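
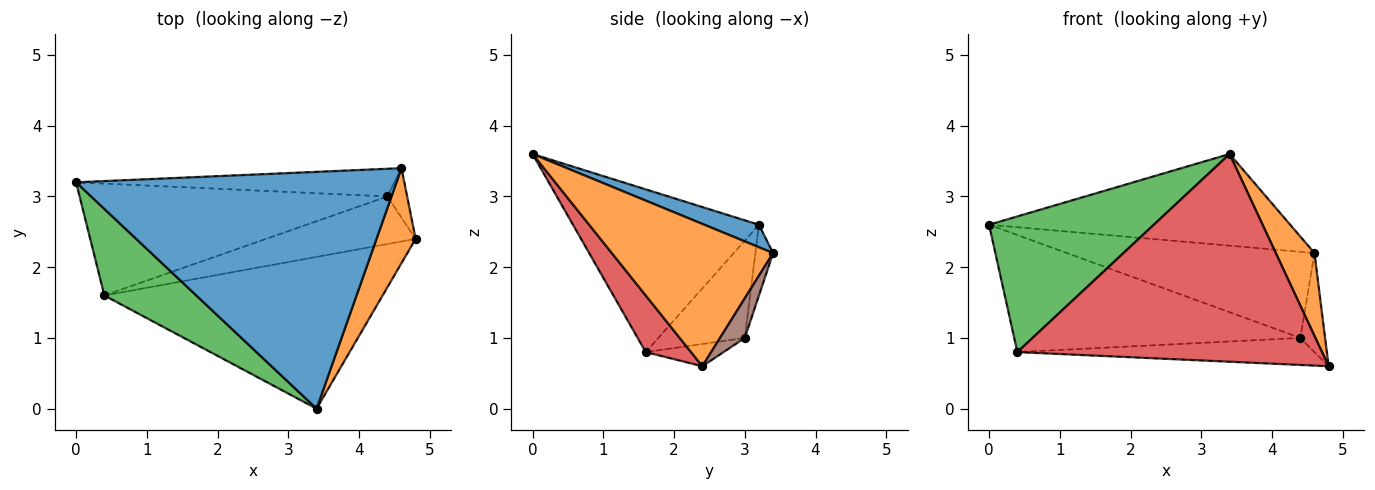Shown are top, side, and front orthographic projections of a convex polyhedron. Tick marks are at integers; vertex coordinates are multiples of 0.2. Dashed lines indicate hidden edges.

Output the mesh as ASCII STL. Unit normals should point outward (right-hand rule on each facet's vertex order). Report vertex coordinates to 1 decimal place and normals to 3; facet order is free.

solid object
 facet normal 0.065 0.360 0.931
  outer loop
   vertex 4.6 3.4 2.2
   vertex 0.0 3.2 2.6
   vertex 3.4 0.0 3.6
  endloop
 endfacet
 facet normal 0.939 -0.225 0.258
  outer loop
   vertex 4.6 3.4 2.2
   vertex 3.4 0.0 3.6
   vertex 4.8 2.4 0.6
  endloop
 endfacet
 facet normal -0.689 -0.611 0.390
  outer loop
   vertex 0.4 1.6 0.8
   vertex 3.4 0.0 3.6
   vertex 0.0 3.2 2.6
  endloop
 endfacet
 facet normal 0.119 -0.802 -0.586
  outer loop
   vertex 0.4 1.6 0.8
   vertex 4.8 2.4 0.6
   vertex 3.4 0.0 3.6
  endloop
 endfacet
 facet normal -0.068 0.950 -0.305
  outer loop
   vertex 4.4 3.0 1.0
   vertex 0.0 3.2 2.6
   vertex 4.6 3.4 2.2
  endloop
 endfacet
 facet normal 0.667 0.667 -0.333
  outer loop
   vertex 4.4 3.0 1.0
   vertex 4.6 3.4 2.2
   vertex 4.8 2.4 0.6
  endloop
 endfacet
 facet normal -0.213 0.706 -0.675
  outer loop
   vertex 4.4 3.0 1.0
   vertex 0.4 1.6 0.8
   vertex 0.0 3.2 2.6
  endloop
 endfacet
 facet normal -0.128 0.490 -0.863
  outer loop
   vertex 4.4 3.0 1.0
   vertex 4.8 2.4 0.6
   vertex 0.4 1.6 0.8
  endloop
 endfacet
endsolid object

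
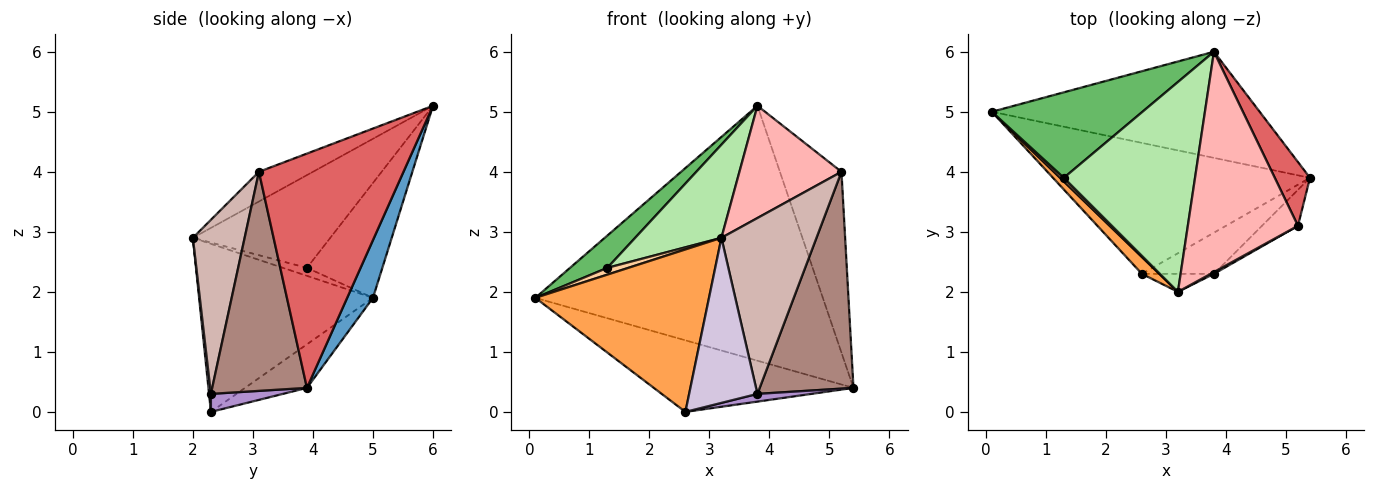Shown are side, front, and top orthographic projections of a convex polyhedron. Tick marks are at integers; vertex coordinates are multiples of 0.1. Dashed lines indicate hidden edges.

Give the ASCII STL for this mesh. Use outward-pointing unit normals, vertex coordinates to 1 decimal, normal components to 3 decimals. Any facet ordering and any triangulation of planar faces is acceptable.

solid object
 facet normal 0.083 0.920 -0.383
  outer loop
   vertex 3.8 6.0 5.1
   vertex 5.4 3.9 0.4
   vertex 0.1 5.0 1.9
  endloop
 endfacet
 facet normal -0.147 0.474 -0.868
  outer loop
   vertex 2.6 2.3 0.0
   vertex 0.1 5.0 1.9
   vertex 5.4 3.9 0.4
  endloop
 endfacet
 facet normal -0.706 -0.705 0.073
  outer loop
   vertex 2.6 2.3 0.0
   vertex 3.2 2.0 2.9
   vertex 0.1 5.0 1.9
  endloop
 endfacet
 facet normal -0.709 -0.620 0.337
  outer loop
   vertex 1.3 3.9 2.4
   vertex 0.1 5.0 1.9
   vertex 3.2 2.0 2.9
  endloop
 endfacet
 facet normal -0.581 -0.288 0.762
  outer loop
   vertex 1.3 3.9 2.4
   vertex 3.8 6.0 5.1
   vertex 0.1 5.0 1.9
  endloop
 endfacet
 facet normal -0.543 -0.341 0.768
  outer loop
   vertex 1.3 3.9 2.4
   vertex 3.2 2.0 2.9
   vertex 3.8 6.0 5.1
  endloop
 endfacet
 facet normal 0.911 0.388 0.137
  outer loop
   vertex 5.2 3.1 4.0
   vertex 5.4 3.9 0.4
   vertex 3.8 6.0 5.1
  endloop
 endfacet
 facet normal -0.234 -0.441 0.866
  outer loop
   vertex 5.2 3.1 4.0
   vertex 3.8 6.0 5.1
   vertex 3.2 2.0 2.9
  endloop
 endfacet
 facet normal 0.239 -0.179 -0.954
  outer loop
   vertex 3.8 2.3 0.3
   vertex 2.6 2.3 0.0
   vertex 5.4 3.9 0.4
  endloop
 endfacet
 facet normal 0.027 -0.994 -0.108
  outer loop
   vertex 3.8 2.3 0.3
   vertex 3.2 2.0 2.9
   vertex 2.6 2.3 0.0
  endloop
 endfacet
 facet normal 0.706 -0.699 -0.116
  outer loop
   vertex 3.8 2.3 0.3
   vertex 5.4 3.9 0.4
   vertex 5.2 3.1 4.0
  endloop
 endfacet
 facet normal 0.478 -0.878 0.009
  outer loop
   vertex 3.8 2.3 0.3
   vertex 5.2 3.1 4.0
   vertex 3.2 2.0 2.9
  endloop
 endfacet
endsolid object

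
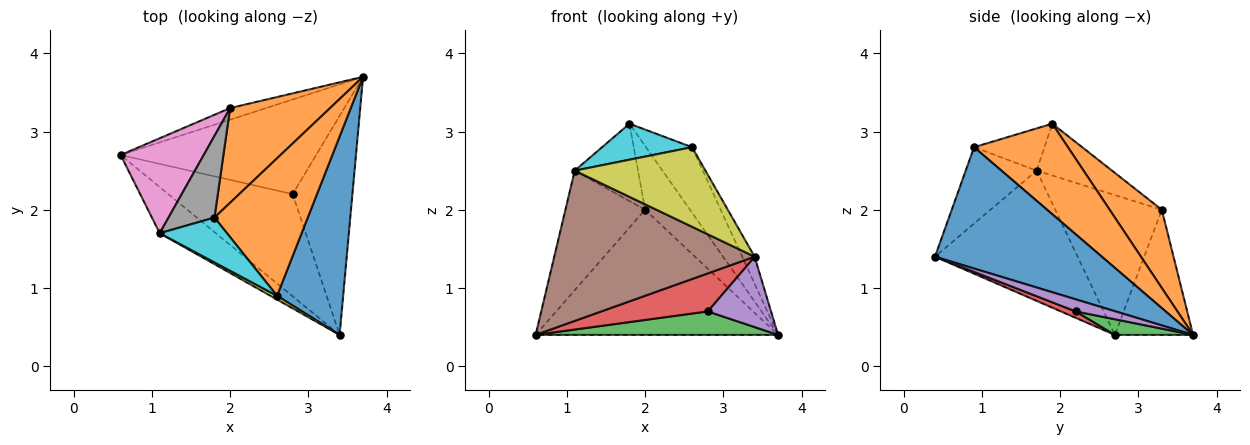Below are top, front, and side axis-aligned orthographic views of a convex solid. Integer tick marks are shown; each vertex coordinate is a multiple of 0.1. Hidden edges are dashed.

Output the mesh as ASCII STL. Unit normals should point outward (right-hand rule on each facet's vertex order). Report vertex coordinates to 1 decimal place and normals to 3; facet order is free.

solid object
 facet normal -0.306 0.948 -0.088
  outer loop
   vertex 2.0 3.3 2.0
   vertex 3.7 3.7 0.4
   vertex 0.6 2.7 0.4
  endloop
 endfacet
 facet normal 0.544 0.469 0.696
  outer loop
   vertex 2.0 3.3 2.0
   vertex 1.8 1.9 3.1
   vertex 3.7 3.7 0.4
  endloop
 endfacet
 facet normal 0.077 -0.240 -0.968
  outer loop
   vertex 2.8 2.2 0.7
   vertex 0.6 2.7 0.4
   vertex 3.7 3.7 0.4
  endloop
 endfacet
 facet normal 0.049 -0.348 -0.936
  outer loop
   vertex 2.8 2.2 0.7
   vertex 3.4 0.4 1.4
   vertex 0.6 2.7 0.4
  endloop
 endfacet
 facet normal 0.189 -0.300 -0.935
  outer loop
   vertex 2.8 2.2 0.7
   vertex 3.7 3.7 0.4
   vertex 3.4 0.4 1.4
  endloop
 endfacet
 facet normal -0.563 -0.790 -0.242
  outer loop
   vertex 1.1 1.7 2.5
   vertex 0.6 2.7 0.4
   vertex 3.4 0.4 1.4
  endloop
 endfacet
 facet normal -0.723 0.541 0.430
  outer loop
   vertex 1.1 1.7 2.5
   vertex 2.0 3.3 2.0
   vertex 0.6 2.7 0.4
  endloop
 endfacet
 facet normal -0.634 0.532 0.562
  outer loop
   vertex 1.1 1.7 2.5
   vertex 1.8 1.9 3.1
   vertex 2.0 3.3 2.0
  endloop
 endfacet
 facet normal -0.477 -0.878 0.041
  outer loop
   vertex 2.6 0.9 2.8
   vertex 1.1 1.7 2.5
   vertex 3.4 0.4 1.4
  endloop
 endfacet
 facet normal -0.440 -0.562 0.700
  outer loop
   vertex 2.6 0.9 2.8
   vertex 1.8 1.9 3.1
   vertex 1.1 1.7 2.5
  endloop
 endfacet
 facet normal 0.876 0.065 0.477
  outer loop
   vertex 2.6 0.9 2.8
   vertex 3.4 0.4 1.4
   vertex 3.7 3.7 0.4
  endloop
 endfacet
 facet normal 0.659 0.323 0.679
  outer loop
   vertex 2.6 0.9 2.8
   vertex 3.7 3.7 0.4
   vertex 1.8 1.9 3.1
  endloop
 endfacet
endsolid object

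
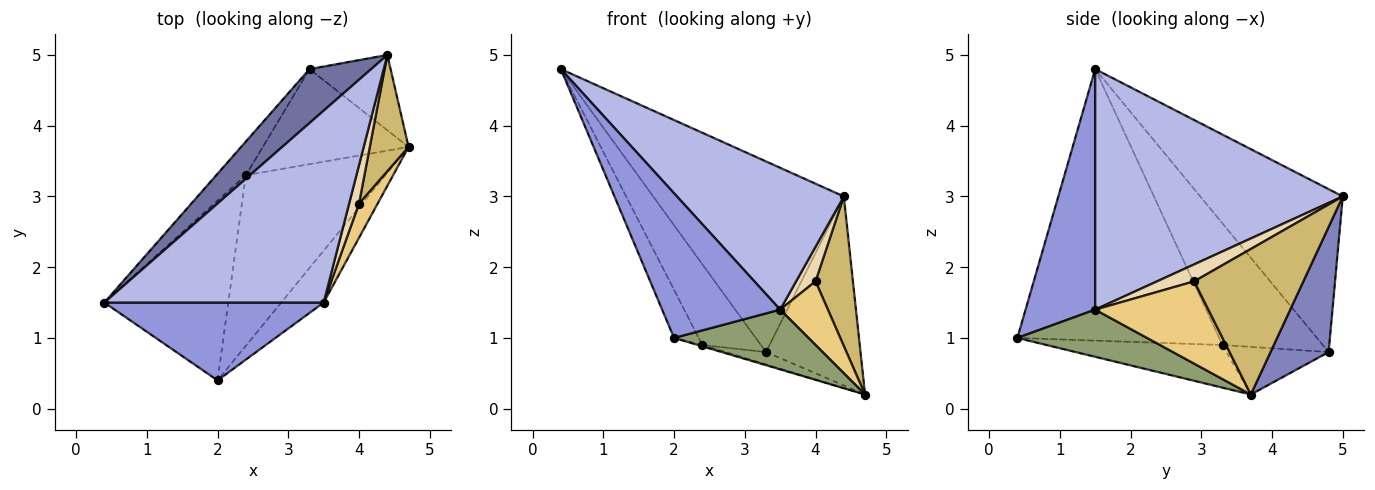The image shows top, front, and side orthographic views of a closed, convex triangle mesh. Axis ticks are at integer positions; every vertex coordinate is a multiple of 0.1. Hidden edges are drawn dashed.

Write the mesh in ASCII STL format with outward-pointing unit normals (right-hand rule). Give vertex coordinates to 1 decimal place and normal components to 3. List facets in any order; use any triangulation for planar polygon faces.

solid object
 facet normal -0.584 0.781 0.221
  outer loop
   vertex 3.3 4.8 0.8
   vertex 0.4 1.5 4.8
   vertex 4.4 5.0 3.0
  endloop
 endfacet
 facet normal 0.496 0.807 -0.321
  outer loop
   vertex 3.3 4.8 0.8
   vertex 4.4 5.0 3.0
   vertex 4.7 3.7 0.2
  endloop
 endfacet
 facet normal 0.461 -0.782 0.420
  outer loop
   vertex 3.5 1.5 1.4
   vertex 0.4 1.5 4.8
   vertex 2.0 0.4 1.0
  endloop
 endfacet
 facet normal 0.661 -0.446 0.603
  outer loop
   vertex 3.5 1.5 1.4
   vertex 4.4 5.0 3.0
   vertex 0.4 1.5 4.8
  endloop
 endfacet
 facet normal 0.589 -0.610 -0.530
  outer loop
   vertex 3.5 1.5 1.4
   vertex 2.0 0.4 1.0
   vertex 4.7 3.7 0.2
  endloop
 endfacet
 facet normal -0.292 0.007 -0.956
  outer loop
   vertex 2.4 3.3 0.9
   vertex 4.7 3.7 0.2
   vertex 2.0 0.4 1.0
  endloop
 endfacet
 facet normal -0.308 0.122 -0.943
  outer loop
   vertex 2.4 3.3 0.9
   vertex 3.3 4.8 0.8
   vertex 4.7 3.7 0.2
  endloop
 endfacet
 facet normal -0.904 0.110 -0.413
  outer loop
   vertex 2.4 3.3 0.9
   vertex 2.0 0.4 1.0
   vertex 0.4 1.5 4.8
  endloop
 endfacet
 facet normal -0.845 0.493 -0.206
  outer loop
   vertex 2.4 3.3 0.9
   vertex 0.4 1.5 4.8
   vertex 3.3 4.8 0.8
  endloop
 endfacet
 facet normal 0.917 -0.314 0.244
  outer loop
   vertex 4.0 2.9 1.8
   vertex 4.7 3.7 0.2
   vertex 4.4 5.0 3.0
  endloop
 endfacet
 facet normal 0.902 -0.380 0.204
  outer loop
   vertex 4.0 2.9 1.8
   vertex 3.5 1.5 1.4
   vertex 4.7 3.7 0.2
  endloop
 endfacet
 facet normal 0.787 -0.412 0.459
  outer loop
   vertex 4.0 2.9 1.8
   vertex 4.4 5.0 3.0
   vertex 3.5 1.5 1.4
  endloop
 endfacet
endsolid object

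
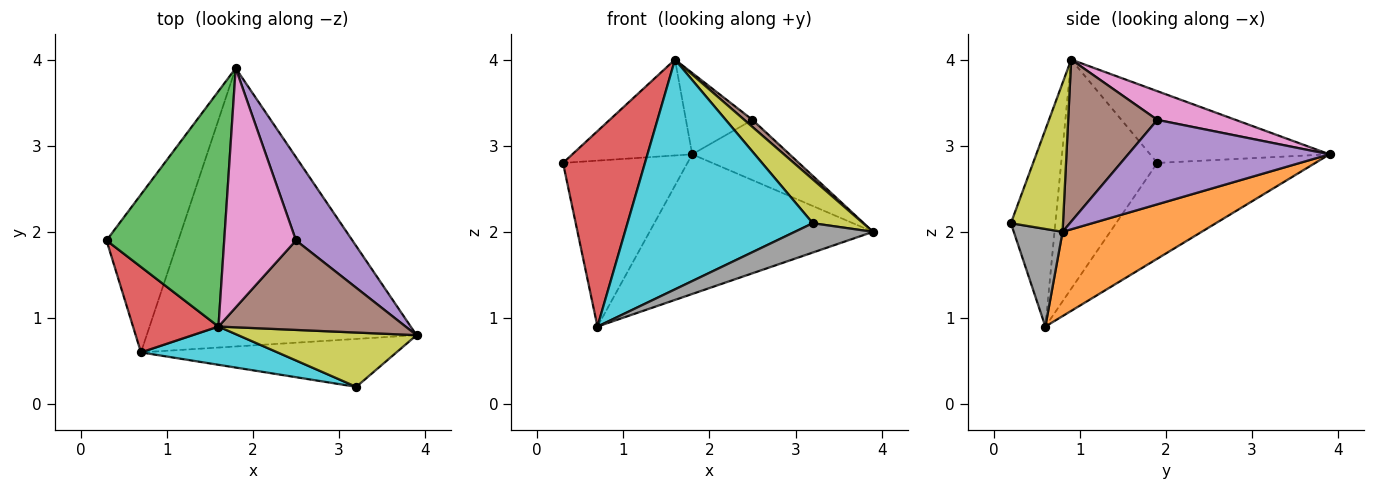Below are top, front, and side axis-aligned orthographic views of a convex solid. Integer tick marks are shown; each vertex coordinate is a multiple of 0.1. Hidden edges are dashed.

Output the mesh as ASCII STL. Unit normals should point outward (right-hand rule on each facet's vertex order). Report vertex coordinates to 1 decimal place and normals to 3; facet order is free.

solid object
 facet normal -0.677 0.533 -0.507
  outer loop
   vertex 0.7 0.6 0.9
   vertex 0.3 1.9 2.8
   vertex 1.8 3.9 2.9
  endloop
 endfacet
 facet normal 0.269 0.432 -0.861
  outer loop
   vertex 0.7 0.6 0.9
   vertex 1.8 3.9 2.9
   vertex 3.9 0.8 2.0
  endloop
 endfacet
 facet normal -0.492 0.328 0.806
  outer loop
   vertex 1.6 0.9 4.0
   vertex 1.8 3.9 2.9
   vertex 0.3 1.9 2.8
  endloop
 endfacet
 facet normal -0.732 -0.624 0.273
  outer loop
   vertex 1.6 0.9 4.0
   vertex 0.3 1.9 2.8
   vertex 0.7 0.6 0.9
  endloop
 endfacet
 facet normal 0.772 0.373 0.515
  outer loop
   vertex 2.5 1.9 3.3
   vertex 3.9 0.8 2.0
   vertex 1.8 3.9 2.9
  endloop
 endfacet
 facet normal 0.654 -0.060 0.755
  outer loop
   vertex 2.5 1.9 3.3
   vertex 1.6 0.9 4.0
   vertex 3.9 0.8 2.0
  endloop
 endfacet
 facet normal 0.354 0.301 0.885
  outer loop
   vertex 2.5 1.9 3.3
   vertex 1.8 3.9 2.9
   vertex 1.6 0.9 4.0
  endloop
 endfacet
 facet normal 0.310 -0.497 -0.811
  outer loop
   vertex 3.2 0.2 2.1
   vertex 0.7 0.6 0.9
   vertex 3.9 0.8 2.0
  endloop
 endfacet
 facet normal 0.545 -0.527 0.653
  outer loop
   vertex 3.2 0.2 2.1
   vertex 3.9 0.8 2.0
   vertex 1.6 0.9 4.0
  endloop
 endfacet
 facet normal -0.230 -0.960 0.160
  outer loop
   vertex 3.2 0.2 2.1
   vertex 1.6 0.9 4.0
   vertex 0.7 0.6 0.9
  endloop
 endfacet
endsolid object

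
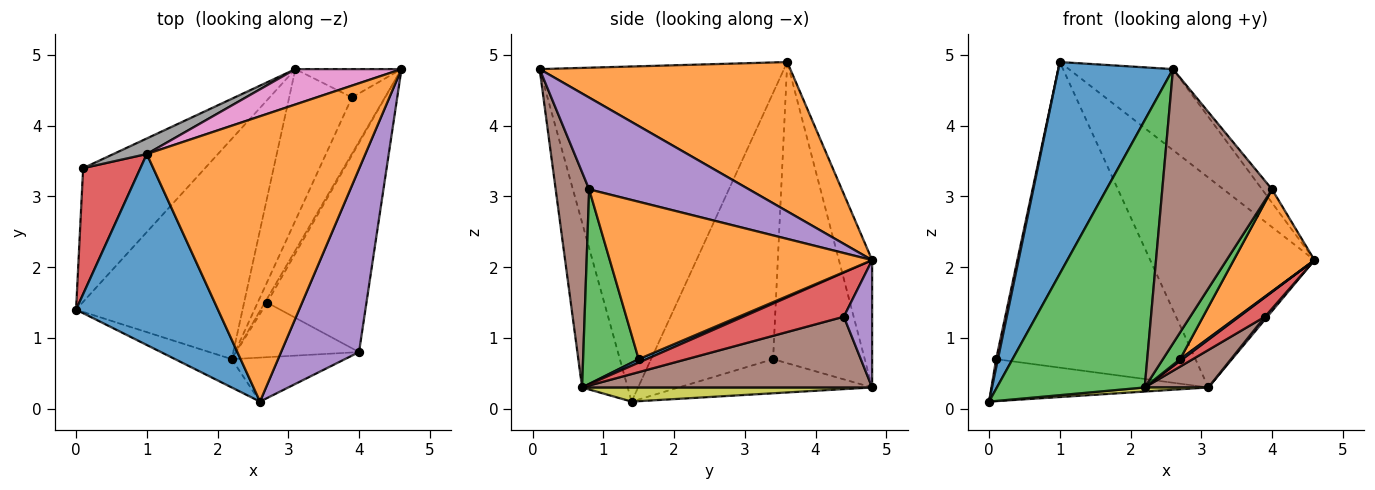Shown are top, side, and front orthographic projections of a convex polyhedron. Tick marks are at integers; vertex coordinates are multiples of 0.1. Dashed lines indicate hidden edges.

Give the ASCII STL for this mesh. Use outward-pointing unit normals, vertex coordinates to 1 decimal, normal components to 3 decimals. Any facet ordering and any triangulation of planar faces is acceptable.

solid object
 facet normal -0.845 -0.397 0.358
  outer loop
   vertex 1.0 3.6 4.9
   vertex 0.0 1.4 0.1
   vertex 2.6 0.1 4.8
  endloop
 endfacet
 facet normal 0.549 0.228 0.804
  outer loop
   vertex 1.0 3.6 4.9
   vertex 2.6 0.1 4.8
   vertex 4.6 4.8 2.1
  endloop
 endfacet
 facet normal -0.293 -0.951 -0.101
  outer loop
   vertex 2.2 0.7 0.3
   vertex 2.6 0.1 4.8
   vertex 0.0 1.4 0.1
  endloop
 endfacet
 facet normal -0.978 -0.014 0.210
  outer loop
   vertex 0.1 3.4 0.7
   vertex 0.0 1.4 0.1
   vertex 1.0 3.6 4.9
  endloop
 endfacet
 facet normal 0.761 0.047 0.647
  outer loop
   vertex 4.0 0.8 3.1
   vertex 4.6 4.8 2.1
   vertex 2.6 0.1 4.8
  endloop
 endfacet
 facet normal 0.288 -0.945 -0.152
  outer loop
   vertex 4.0 0.8 3.1
   vertex 2.6 0.1 4.8
   vertex 2.2 0.7 0.3
  endloop
 endfacet
 facet normal -0.196 0.967 0.163
  outer loop
   vertex 3.1 4.8 0.3
   vertex 1.0 3.6 4.9
   vertex 4.6 4.8 2.1
  endloop
 endfacet
 facet normal -0.417 0.908 0.046
  outer loop
   vertex 3.1 4.8 0.3
   vertex 0.1 3.4 0.7
   vertex 1.0 3.6 4.9
  endloop
 endfacet
 facet normal 0.085 -0.019 -0.996
  outer loop
   vertex 3.1 4.8 0.3
   vertex 2.2 0.7 0.3
   vertex 0.0 1.4 0.1
  endloop
 endfacet
 facet normal -0.258 0.289 -0.922
  outer loop
   vertex 3.1 4.8 0.3
   vertex 0.0 1.4 0.1
   vertex 0.1 3.4 0.7
  endloop
 endfacet
 facet normal 0.813 -0.244 -0.529
  outer loop
   vertex 2.7 1.5 0.7
   vertex 2.2 0.7 0.3
   vertex 4.6 4.8 2.1
  endloop
 endfacet
 facet normal 0.818 -0.252 -0.517
  outer loop
   vertex 2.7 1.5 0.7
   vertex 4.6 4.8 2.1
   vertex 4.0 0.8 3.1
  endloop
 endfacet
 facet normal 0.818 -0.253 -0.517
  outer loop
   vertex 2.7 1.5 0.7
   vertex 4.0 0.8 3.1
   vertex 2.2 0.7 0.3
  endloop
 endfacet
 facet normal 0.785 -0.202 -0.586
  outer loop
   vertex 3.9 4.4 1.3
   vertex 4.6 4.8 2.1
   vertex 2.2 0.7 0.3
  endloop
 endfacet
 facet normal 0.767 -0.064 -0.639
  outer loop
   vertex 3.9 4.4 1.3
   vertex 3.1 4.8 0.3
   vertex 4.6 4.8 2.1
  endloop
 endfacet
 facet normal 0.738 -0.162 -0.655
  outer loop
   vertex 3.9 4.4 1.3
   vertex 2.2 0.7 0.3
   vertex 3.1 4.8 0.3
  endloop
 endfacet
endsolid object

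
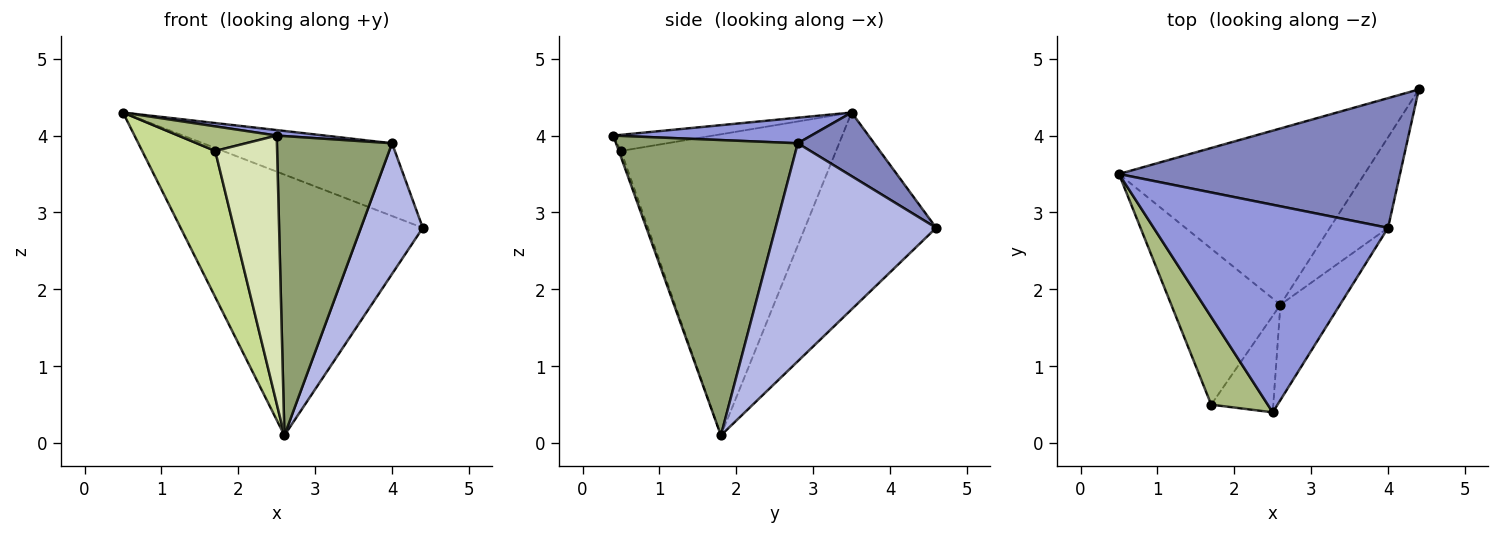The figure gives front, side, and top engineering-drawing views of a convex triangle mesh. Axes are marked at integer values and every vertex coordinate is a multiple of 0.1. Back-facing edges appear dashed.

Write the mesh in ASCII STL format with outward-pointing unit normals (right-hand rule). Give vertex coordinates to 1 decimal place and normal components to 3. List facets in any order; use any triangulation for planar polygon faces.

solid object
 facet normal -0.410 0.756 -0.511
  outer loop
   vertex 2.6 1.8 0.1
   vertex 0.5 3.5 4.3
   vertex 4.4 4.6 2.8
  endloop
 endfacet
 facet normal 0.194 0.480 0.856
  outer loop
   vertex 4.0 2.8 3.9
   vertex 4.4 4.6 2.8
   vertex 0.5 3.5 4.3
  endloop
 endfacet
 facet normal 0.108 -0.026 0.994
  outer loop
   vertex 4.0 2.8 3.9
   vertex 0.5 3.5 4.3
   vertex 2.5 0.4 4.0
  endloop
 endfacet
 facet normal 0.905 -0.349 -0.242
  outer loop
   vertex 4.0 2.8 3.9
   vertex 2.6 1.8 0.1
   vertex 4.4 4.6 2.8
  endloop
 endfacet
 facet normal 0.833 -0.527 -0.168
  outer loop
   vertex 4.0 2.8 3.9
   vertex 2.5 0.4 4.0
   vertex 2.6 1.8 0.1
  endloop
 endfacet
 facet normal -0.265 -0.261 0.928
  outer loop
   vertex 1.7 0.5 3.8
   vertex 2.5 0.4 4.0
   vertex 0.5 3.5 4.3
  endloop
 endfacet
 facet normal -0.896 -0.304 -0.325
  outer loop
   vertex 1.7 0.5 3.8
   vertex 0.5 3.5 4.3
   vertex 2.6 1.8 0.1
  endloop
 endfacet
 facet normal -0.033 -0.940 -0.338
  outer loop
   vertex 1.7 0.5 3.8
   vertex 2.6 1.8 0.1
   vertex 2.5 0.4 4.0
  endloop
 endfacet
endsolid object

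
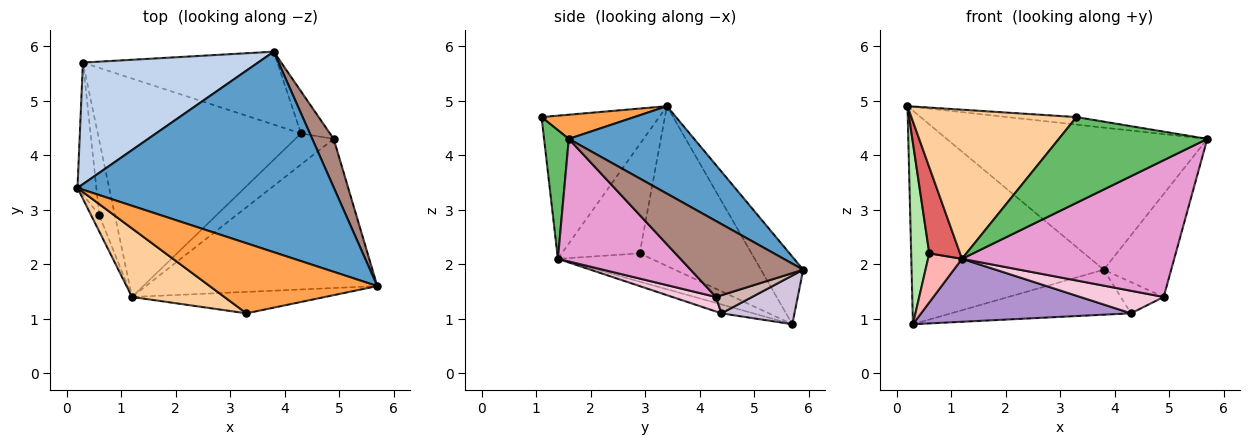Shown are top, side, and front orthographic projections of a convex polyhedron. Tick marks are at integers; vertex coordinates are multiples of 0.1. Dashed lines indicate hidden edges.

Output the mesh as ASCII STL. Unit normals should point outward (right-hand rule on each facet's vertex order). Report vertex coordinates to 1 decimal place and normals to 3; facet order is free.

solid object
 facet normal 0.268 0.557 0.786
  outer loop
   vertex 3.8 5.9 1.9
   vertex 0.2 3.4 4.9
   vertex 5.7 1.6 4.3
  endloop
 endfacet
 facet normal -0.188 0.854 0.486
  outer loop
   vertex 0.3 5.7 0.9
   vertex 0.2 3.4 4.9
   vertex 3.8 5.9 1.9
  endloop
 endfacet
 facet normal 0.142 0.106 0.984
  outer loop
   vertex 3.3 1.1 4.7
   vertex 5.7 1.6 4.3
   vertex 0.2 3.4 4.9
  endloop
 endfacet
 facet normal -0.543 -0.763 0.351
  outer loop
   vertex 3.3 1.1 4.7
   vertex 0.2 3.4 4.9
   vertex 1.2 1.4 2.1
  endloop
 endfacet
 facet normal 0.160 -0.958 -0.239
  outer loop
   vertex 3.3 1.1 4.7
   vertex 1.2 1.4 2.1
   vertex 5.7 1.6 4.3
  endloop
 endfacet
 facet normal -0.980 -0.159 -0.116
  outer loop
   vertex 0.6 2.9 2.2
   vertex 0.2 3.4 4.9
   vertex 0.3 5.7 0.9
  endloop
 endfacet
 facet normal -0.928 -0.366 -0.070
  outer loop
   vertex 0.6 2.9 2.2
   vertex 1.2 1.4 2.1
   vertex 0.2 3.4 4.9
  endloop
 endfacet
 facet normal -0.834 -0.303 -0.460
  outer loop
   vertex 0.6 2.9 2.2
   vertex 0.3 5.7 0.9
   vertex 1.2 1.4 2.1
  endloop
 endfacet
 facet normal -0.042 -0.277 -0.960
  outer loop
   vertex 4.3 4.4 1.1
   vertex 1.2 1.4 2.1
   vertex 0.3 5.7 0.9
  endloop
 endfacet
 facet normal 0.208 0.513 -0.832
  outer loop
   vertex 4.3 4.4 1.1
   vertex 0.3 5.7 0.9
   vertex 3.8 5.9 1.9
  endloop
 endfacet
 facet normal 0.834 0.500 0.235
  outer loop
   vertex 4.9 4.3 1.4
   vertex 3.8 5.9 1.9
   vertex 5.7 1.6 4.3
  endloop
 endfacet
 facet normal 0.448 0.532 -0.718
  outer loop
   vertex 4.9 4.3 1.4
   vertex 4.3 4.4 1.1
   vertex 3.8 5.9 1.9
  endloop
 endfacet
 facet normal 0.364 -0.630 -0.687
  outer loop
   vertex 4.9 4.3 1.4
   vertex 5.7 1.6 4.3
   vertex 1.2 1.4 2.1
  endloop
 endfacet
 facet normal 0.293 -0.561 -0.774
  outer loop
   vertex 4.9 4.3 1.4
   vertex 1.2 1.4 2.1
   vertex 4.3 4.4 1.1
  endloop
 endfacet
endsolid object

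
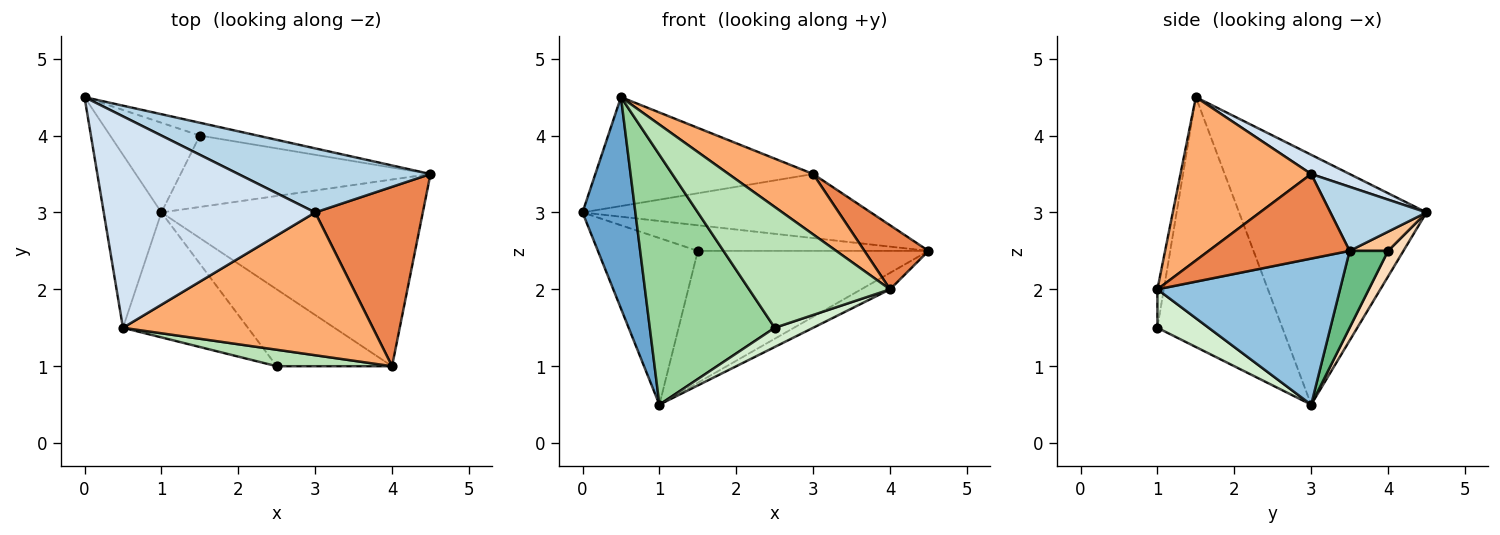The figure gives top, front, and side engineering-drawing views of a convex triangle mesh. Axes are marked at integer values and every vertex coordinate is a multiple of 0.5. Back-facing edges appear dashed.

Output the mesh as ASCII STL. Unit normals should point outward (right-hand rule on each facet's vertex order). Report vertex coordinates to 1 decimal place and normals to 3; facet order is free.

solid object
 facet normal -0.940 -0.265 -0.217
  outer loop
   vertex 1.0 3.0 0.5
   vertex 0.5 1.5 4.5
   vertex 0.0 4.5 3.0
  endloop
 endfacet
 facet normal 0.486 0.077 -0.870
  outer loop
   vertex 4.0 1.0 2.0
   vertex 1.0 3.0 0.5
   vertex 4.5 3.5 2.5
  endloop
 endfacet
 facet normal 0.229 0.688 0.688
  outer loop
   vertex 3.0 3.0 3.5
   vertex 4.5 3.5 2.5
   vertex 0.0 4.5 3.0
  endloop
 endfacet
 facet normal 0.081 0.456 0.886
  outer loop
   vertex 3.0 3.0 3.5
   vertex 0.0 4.5 3.0
   vertex 0.5 1.5 4.5
  endloop
 endfacet
 facet normal 0.595 -0.270 0.757
  outer loop
   vertex 3.0 3.0 3.5
   vertex 4.0 1.0 2.0
   vertex 4.5 3.5 2.5
  endloop
 endfacet
 facet normal 0.516 -0.334 0.789
  outer loop
   vertex 3.0 3.0 3.5
   vertex 0.5 1.5 4.5
   vertex 4.0 1.0 2.0
  endloop
 endfacet
 facet normal 0.147 0.885 -0.442
  outer loop
   vertex 1.5 4.0 2.5
   vertex 0.0 4.5 3.0
   vertex 4.5 3.5 2.5
  endloop
 endfacet
 facet normal 0.134 0.873 -0.470
  outer loop
   vertex 1.5 4.0 2.5
   vertex 1.0 3.0 0.5
   vertex 0.0 4.5 3.0
  endloop
 endfacet
 facet normal 0.145 0.870 -0.471
  outer loop
   vertex 1.5 4.0 2.5
   vertex 4.5 3.5 2.5
   vertex 1.0 3.0 0.5
  endloop
 endfacet
 facet normal -0.667 -0.667 -0.333
  outer loop
   vertex 2.5 1.0 1.5
   vertex 0.5 1.5 4.5
   vertex 1.0 3.0 0.5
  endloop
 endfacet
 facet normal -0.045 -0.990 0.135
  outer loop
   vertex 2.5 1.0 1.5
   vertex 4.0 1.0 2.0
   vertex 0.5 1.5 4.5
  endloop
 endfacet
 facet normal 0.308 -0.231 -0.923
  outer loop
   vertex 2.5 1.0 1.5
   vertex 1.0 3.0 0.5
   vertex 4.0 1.0 2.0
  endloop
 endfacet
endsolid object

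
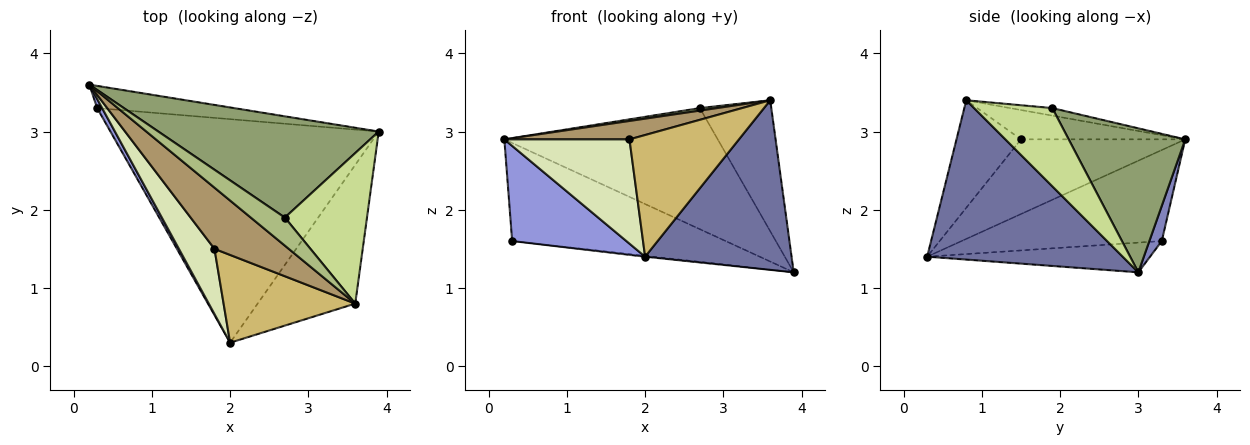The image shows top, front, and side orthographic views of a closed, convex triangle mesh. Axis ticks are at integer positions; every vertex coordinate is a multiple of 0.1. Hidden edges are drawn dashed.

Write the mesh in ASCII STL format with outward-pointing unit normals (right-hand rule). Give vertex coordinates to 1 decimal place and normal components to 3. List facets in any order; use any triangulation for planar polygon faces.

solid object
 facet normal 0.719 -0.538 -0.440
  outer loop
   vertex 3.6 0.8 3.4
   vertex 2.0 0.3 1.4
   vertex 3.9 3.0 1.2
  endloop
 endfacet
 facet normal 0.057 0.974 -0.220
  outer loop
   vertex 0.3 3.3 1.6
   vertex 0.2 3.6 2.9
   vertex 3.9 3.0 1.2
  endloop
 endfacet
 facet normal -0.868 -0.495 0.047
  outer loop
   vertex 0.3 3.3 1.6
   vertex 2.0 0.3 1.4
   vertex 0.2 3.6 2.9
  endloop
 endfacet
 facet normal -0.110 0.004 -0.994
  outer loop
   vertex 0.3 3.3 1.6
   vertex 3.9 3.0 1.2
   vertex 2.0 0.3 1.4
  endloop
 endfacet
 facet normal 0.387 0.708 0.592
  outer loop
   vertex 2.7 1.9 3.3
   vertex 3.9 3.0 1.2
   vertex 0.2 3.6 2.9
  endloop
 endfacet
 facet normal -0.215 -0.088 0.973
  outer loop
   vertex 2.7 1.9 3.3
   vertex 0.2 3.6 2.9
   vertex 3.6 0.8 3.4
  endloop
 endfacet
 facet normal 0.583 0.533 0.613
  outer loop
   vertex 2.7 1.9 3.3
   vertex 3.6 0.8 3.4
   vertex 3.9 3.0 1.2
  endloop
 endfacet
 facet normal -0.744 -0.567 0.354
  outer loop
   vertex 1.8 1.5 2.9
   vertex 0.2 3.6 2.9
   vertex 2.0 0.3 1.4
  endloop
 endfacet
 facet normal -0.354 -0.269 0.896
  outer loop
   vertex 1.8 1.5 2.9
   vertex 3.6 0.8 3.4
   vertex 0.2 3.6 2.9
  endloop
 endfacet
 facet normal -0.431 -0.732 0.528
  outer loop
   vertex 1.8 1.5 2.9
   vertex 2.0 0.3 1.4
   vertex 3.6 0.8 3.4
  endloop
 endfacet
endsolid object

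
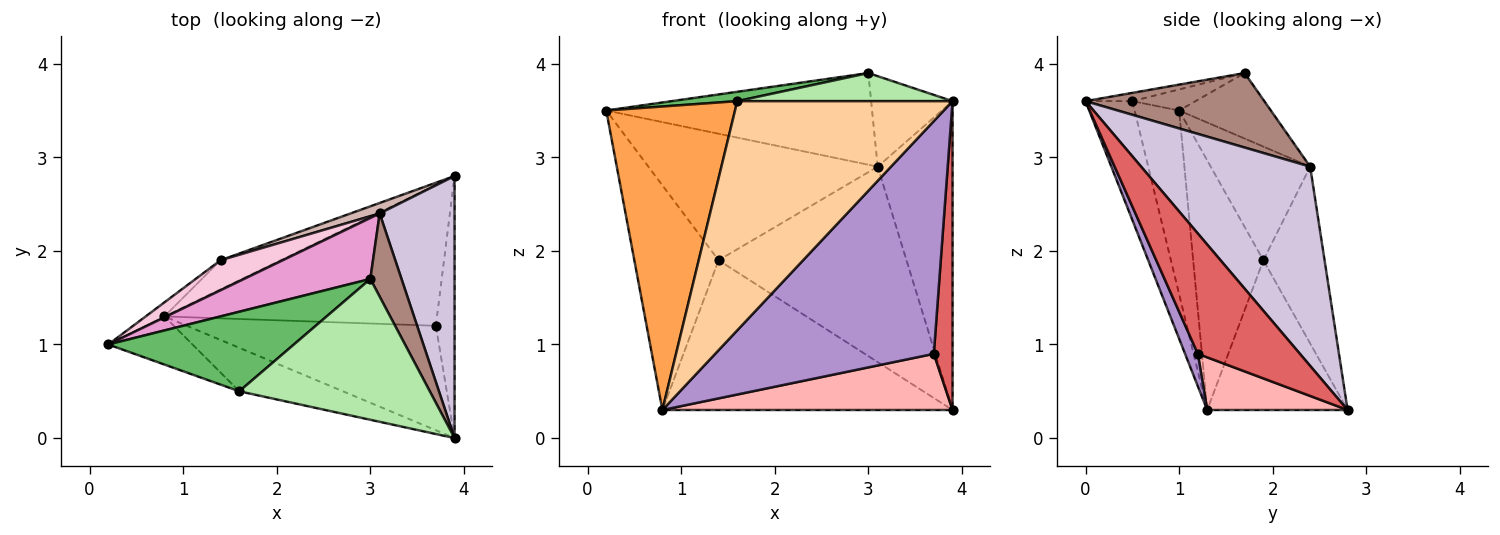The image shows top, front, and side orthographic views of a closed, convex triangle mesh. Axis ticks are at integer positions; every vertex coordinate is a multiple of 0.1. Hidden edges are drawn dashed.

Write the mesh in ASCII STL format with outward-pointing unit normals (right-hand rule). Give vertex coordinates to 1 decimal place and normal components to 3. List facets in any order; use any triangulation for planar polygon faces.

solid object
 facet normal -0.639 0.767 -0.048
  outer loop
   vertex 1.4 1.9 1.9
   vertex 0.8 1.3 0.3
   vertex 0.2 1.0 3.5
  endloop
 endfacet
 facet normal -0.429 0.887 -0.172
  outer loop
   vertex 1.4 1.9 1.9
   vertex 3.9 2.8 0.3
   vertex 0.8 1.3 0.3
  endloop
 endfacet
 facet normal -0.323 -0.935 -0.148
  outer loop
   vertex 1.6 0.5 3.6
   vertex 0.2 1.0 3.5
   vertex 0.8 1.3 0.3
  endloop
 endfacet
 facet normal -0.209 -0.961 -0.182
  outer loop
   vertex 1.6 0.5 3.6
   vertex 0.8 1.3 0.3
   vertex 3.9 0.0 3.6
  endloop
 endfacet
 facet normal -0.112 -0.116 0.987
  outer loop
   vertex 1.6 0.5 3.6
   vertex 3.0 1.7 3.9
   vertex 0.2 1.0 3.5
  endloop
 endfacet
 facet normal -0.042 -0.195 0.980
  outer loop
   vertex 1.6 0.5 3.6
   vertex 3.9 0.0 3.6
   vertex 3.0 1.7 3.9
  endloop
 endfacet
 facet normal 0.972 -0.178 -0.151
  outer loop
   vertex 3.7 1.2 0.9
   vertex 3.9 2.8 0.3
   vertex 3.9 0.0 3.6
  endloop
 endfacet
 facet normal 0.177 -0.365 -0.914
  outer loop
   vertex 3.7 1.2 0.9
   vertex 0.8 1.3 0.3
   vertex 3.9 2.8 0.3
  endloop
 endfacet
 facet normal 0.053 -0.911 -0.409
  outer loop
   vertex 3.7 1.2 0.9
   vertex 3.9 0.0 3.6
   vertex 0.8 1.3 0.3
  endloop
 endfacet
 facet normal 0.865 0.383 0.325
  outer loop
   vertex 3.1 2.4 2.9
   vertex 3.9 0.0 3.6
   vertex 3.9 2.8 0.3
  endloop
 endfacet
 facet normal 0.850 0.387 0.356
  outer loop
   vertex 3.1 2.4 2.9
   vertex 3.0 1.7 3.9
   vertex 3.9 0.0 3.6
  endloop
 endfacet
 facet normal -0.309 0.950 0.051
  outer loop
   vertex 3.1 2.4 2.9
   vertex 3.9 2.8 0.3
   vertex 1.4 1.9 1.9
  endloop
 endfacet
 facet normal -0.276 0.800 0.532
  outer loop
   vertex 3.1 2.4 2.9
   vertex 0.2 1.0 3.5
   vertex 3.0 1.7 3.9
  endloop
 endfacet
 facet normal -0.389 0.896 0.213
  outer loop
   vertex 3.1 2.4 2.9
   vertex 1.4 1.9 1.9
   vertex 0.2 1.0 3.5
  endloop
 endfacet
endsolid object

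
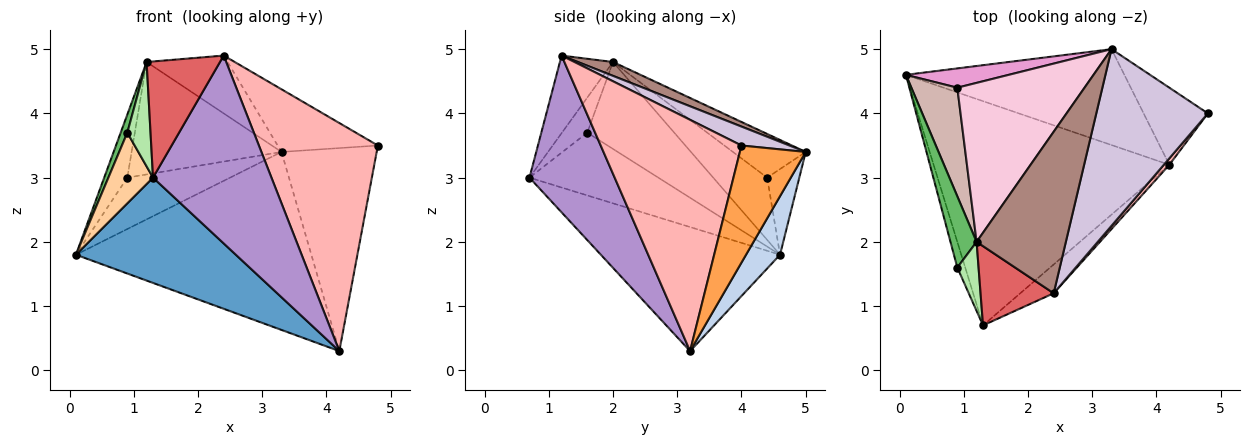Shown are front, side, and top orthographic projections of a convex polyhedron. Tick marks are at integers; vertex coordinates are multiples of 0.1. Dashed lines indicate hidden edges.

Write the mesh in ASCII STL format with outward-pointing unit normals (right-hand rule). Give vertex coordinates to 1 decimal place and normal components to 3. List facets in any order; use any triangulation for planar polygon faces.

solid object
 facet normal -0.430 -0.384 -0.817
  outer loop
   vertex 4.2 3.2 0.3
   vertex 1.3 0.7 3.0
   vertex 0.1 4.6 1.8
  endloop
 endfacet
 facet normal 0.126 0.873 -0.470
  outer loop
   vertex 3.3 5.0 3.4
   vertex 4.2 3.2 0.3
   vertex 0.1 4.6 1.8
  endloop
 endfacet
 facet normal 0.543 0.785 -0.298
  outer loop
   vertex 3.3 5.0 3.4
   vertex 4.8 4.0 3.5
   vertex 4.2 3.2 0.3
  endloop
 endfacet
 facet normal -0.938 -0.325 -0.118
  outer loop
   vertex 0.9 1.6 3.7
   vertex 0.1 4.6 1.8
   vertex 1.3 0.7 3.0
  endloop
 endfacet
 facet normal -0.955 -0.073 0.287
  outer loop
   vertex 0.9 1.6 3.7
   vertex 1.2 2.0 4.8
   vertex 0.1 4.6 1.8
  endloop
 endfacet
 facet normal -0.673 -0.617 0.408
  outer loop
   vertex 0.9 1.6 3.7
   vertex 1.3 0.7 3.0
   vertex 1.2 2.0 4.8
  endloop
 endfacet
 facet normal -0.513 -0.709 0.484
  outer loop
   vertex 2.4 1.2 4.9
   vertex 1.2 2.0 4.8
   vertex 1.3 0.7 3.0
  endloop
 endfacet
 facet normal 0.764 -0.645 0.018
  outer loop
   vertex 2.4 1.2 4.9
   vertex 4.2 3.2 0.3
   vertex 4.8 4.0 3.5
  endloop
 endfacet
 facet normal 0.579 -0.806 -0.123
  outer loop
   vertex 2.4 1.2 4.9
   vertex 1.3 0.7 3.0
   vertex 4.2 3.2 0.3
  endloop
 endfacet
 facet normal 0.158 0.330 0.931
  outer loop
   vertex 2.4 1.2 4.9
   vertex 4.8 4.0 3.5
   vertex 3.3 5.0 3.4
  endloop
 endfacet
 facet normal 0.145 0.333 0.932
  outer loop
   vertex 2.4 1.2 4.9
   vertex 3.3 5.0 3.4
   vertex 1.2 2.0 4.8
  endloop
 endfacet
 facet normal -0.761 0.326 0.561
  outer loop
   vertex 0.9 4.4 3.0
   vertex 0.1 4.6 1.8
   vertex 1.2 2.0 4.8
  endloop
 endfacet
 facet normal -0.281 0.899 0.337
  outer loop
   vertex 0.9 4.4 3.0
   vertex 3.3 5.0 3.4
   vertex 0.1 4.6 1.8
  endloop
 endfacet
 facet normal -0.270 0.556 0.786
  outer loop
   vertex 0.9 4.4 3.0
   vertex 1.2 2.0 4.8
   vertex 3.3 5.0 3.4
  endloop
 endfacet
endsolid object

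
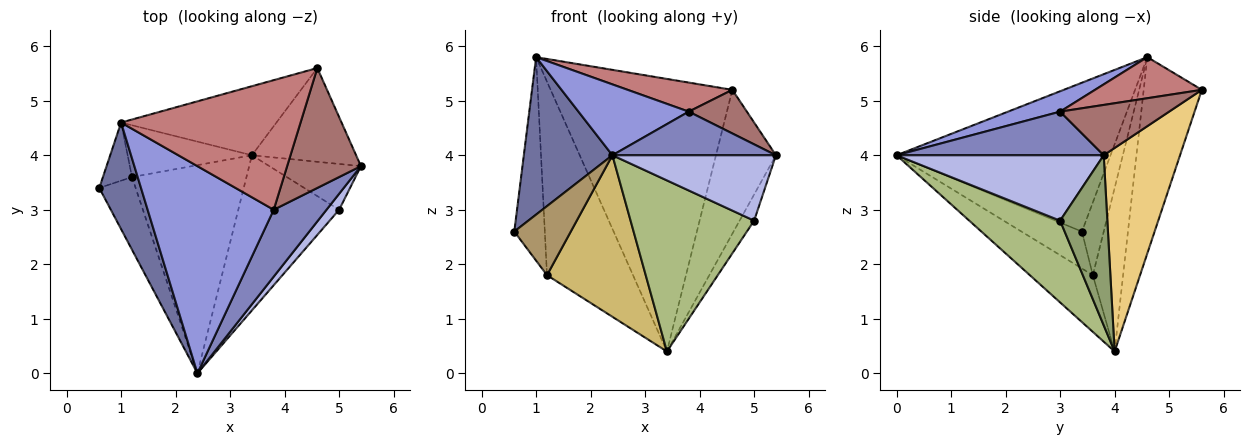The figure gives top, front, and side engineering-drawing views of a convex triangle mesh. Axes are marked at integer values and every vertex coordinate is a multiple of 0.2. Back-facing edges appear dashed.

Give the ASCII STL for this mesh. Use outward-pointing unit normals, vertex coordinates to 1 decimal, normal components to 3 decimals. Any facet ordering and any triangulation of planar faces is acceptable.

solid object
 facet normal -0.894 -0.370 0.251
  outer loop
   vertex 1.0 4.6 5.8
   vertex 0.6 3.4 2.6
   vertex 2.4 0.0 4.0
  endloop
 endfacet
 facet normal 0.569 -0.449 0.689
  outer loop
   vertex 3.8 3.0 4.8
   vertex 2.4 0.0 4.0
   vertex 5.4 3.8 4.0
  endloop
 endfacet
 facet normal 0.151 -0.320 0.935
  outer loop
   vertex 3.8 3.0 4.8
   vertex 1.0 4.6 5.8
   vertex 2.4 0.0 4.0
  endloop
 endfacet
 facet normal 0.776 -0.613 0.150
  outer loop
   vertex 5.0 3.0 2.8
   vertex 5.4 3.8 4.0
   vertex 2.4 0.0 4.0
  endloop
 endfacet
 facet normal 0.850 0.261 -0.458
  outer loop
   vertex 5.0 3.0 2.8
   vertex 3.4 4.0 0.4
   vertex 5.4 3.8 4.0
  endloop
 endfacet
 facet normal 0.478 -0.651 -0.590
  outer loop
   vertex 5.0 3.0 2.8
   vertex 2.4 0.0 4.0
   vertex 3.4 4.0 0.4
  endloop
 endfacet
 facet normal -0.566 0.793 -0.226
  outer loop
   vertex 1.2 3.6 1.8
   vertex 0.6 3.4 2.6
   vertex 1.0 4.6 5.8
  endloop
 endfacet
 facet normal -0.322 0.915 -0.245
  outer loop
   vertex 1.2 3.6 1.8
   vertex 1.0 4.6 5.8
   vertex 3.4 4.0 0.4
  endloop
 endfacet
 facet normal -0.593 -0.554 -0.584
  outer loop
   vertex 1.2 3.6 1.8
   vertex 2.4 0.0 4.0
   vertex 0.6 3.4 2.6
  endloop
 endfacet
 facet normal -0.364 -0.571 -0.736
  outer loop
   vertex 1.2 3.6 1.8
   vertex 3.4 4.0 0.4
   vertex 2.4 0.0 4.0
  endloop
 endfacet
 facet normal 0.729 0.573 -0.373
  outer loop
   vertex 4.6 5.6 5.2
   vertex 5.4 3.8 4.0
   vertex 3.4 4.0 0.4
  endloop
 endfacet
 facet normal -0.296 0.926 -0.235
  outer loop
   vertex 4.6 5.6 5.2
   vertex 3.4 4.0 0.4
   vertex 1.0 4.6 5.8
  endloop
 endfacet
 facet normal 0.540 -0.288 0.791
  outer loop
   vertex 4.6 5.6 5.2
   vertex 3.8 3.0 4.8
   vertex 5.4 3.8 4.0
  endloop
 endfacet
 facet normal 0.218 -0.214 0.952
  outer loop
   vertex 4.6 5.6 5.2
   vertex 1.0 4.6 5.8
   vertex 3.8 3.0 4.8
  endloop
 endfacet
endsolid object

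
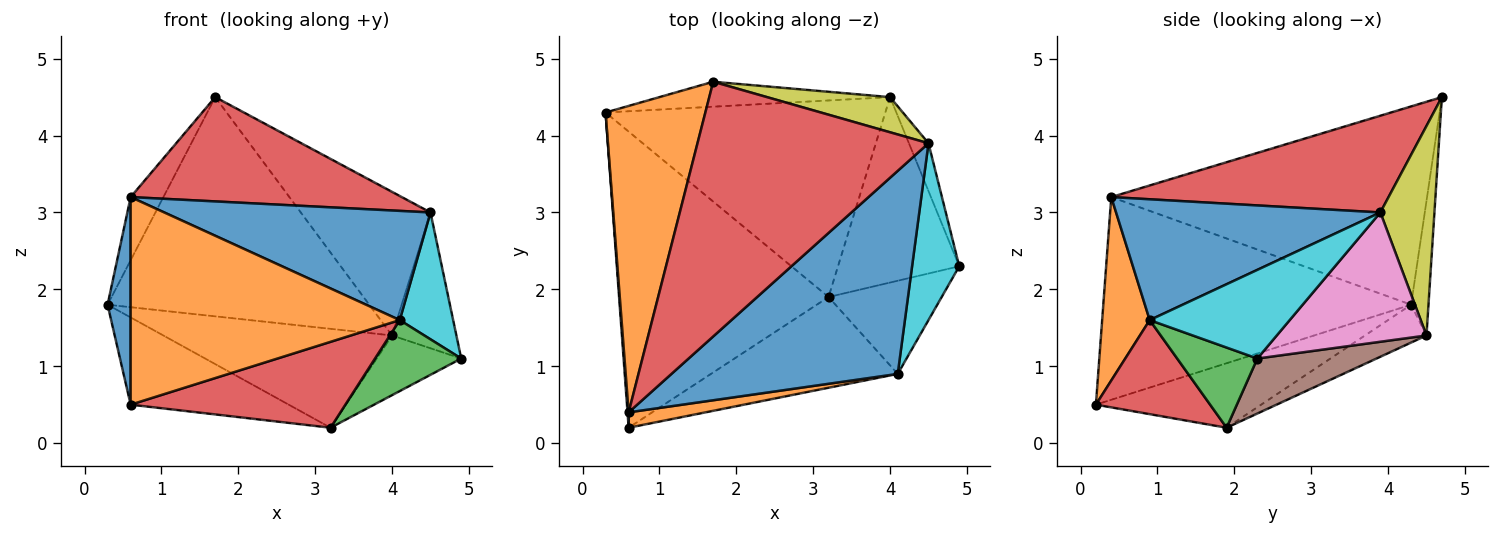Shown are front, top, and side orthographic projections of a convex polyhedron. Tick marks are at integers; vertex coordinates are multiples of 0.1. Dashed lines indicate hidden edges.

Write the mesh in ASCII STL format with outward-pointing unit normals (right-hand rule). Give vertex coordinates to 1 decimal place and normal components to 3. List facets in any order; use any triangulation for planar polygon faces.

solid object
 facet normal -0.997 -0.075 0.006
  outer loop
   vertex 0.6 0.4 3.2
   vertex 0.3 4.3 1.8
   vertex 0.6 0.2 0.5
  endloop
 endfacet
 facet normal -0.889 0.092 0.448
  outer loop
   vertex 0.6 0.4 3.2
   vertex 1.7 4.7 4.5
   vertex 0.3 4.3 1.8
  endloop
 endfacet
 facet normal -0.283 0.271 -0.920
  outer loop
   vertex 3.2 1.9 0.2
   vertex 0.6 0.2 0.5
   vertex 0.3 4.3 1.8
  endloop
 endfacet
 facet normal 0.361 -0.353 0.863
  outer loop
   vertex 4.5 3.9 3.0
   vertex 1.7 4.7 4.5
   vertex 0.6 0.4 3.2
  endloop
 endfacet
 facet normal -0.120 0.446 -0.887
  outer loop
   vertex 4.0 4.5 1.4
   vertex 3.2 1.9 0.2
   vertex 0.3 4.3 1.8
  endloop
 endfacet
 facet normal 0.396 0.281 -0.874
  outer loop
   vertex 4.0 4.5 1.4
   vertex 4.9 2.3 1.1
   vertex 3.2 1.9 0.2
  endloop
 endfacet
 facet normal 0.910 0.391 -0.138
  outer loop
   vertex 4.0 4.5 1.4
   vertex 4.5 3.9 3.0
   vertex 4.9 2.3 1.1
  endloop
 endfacet
 facet normal -0.066 0.991 -0.113
  outer loop
   vertex 4.0 4.5 1.4
   vertex 0.3 4.3 1.8
   vertex 1.7 4.7 4.5
  endloop
 endfacet
 facet normal 0.375 0.900 0.220
  outer loop
   vertex 4.0 4.5 1.4
   vertex 1.7 4.7 4.5
   vertex 4.5 3.9 3.0
  endloop
 endfacet
 facet normal 0.837 -0.319 0.445
  outer loop
   vertex 4.1 0.9 1.6
   vertex 4.9 2.3 1.1
   vertex 4.5 3.9 3.0
  endloop
 endfacet
 facet normal 0.426 -0.429 0.797
  outer loop
   vertex 4.1 0.9 1.6
   vertex 4.5 3.9 3.0
   vertex 0.6 0.4 3.2
  endloop
 endfacet
 facet normal 0.174 -0.982 0.073
  outer loop
   vertex 4.1 0.9 1.6
   vertex 0.6 0.4 3.2
   vertex 0.6 0.2 0.5
  endloop
 endfacet
 facet normal 0.491 -0.528 -0.693
  outer loop
   vertex 4.1 0.9 1.6
   vertex 3.2 1.9 0.2
   vertex 4.9 2.3 1.1
  endloop
 endfacet
 facet normal 0.343 -0.646 -0.682
  outer loop
   vertex 4.1 0.9 1.6
   vertex 0.6 0.2 0.5
   vertex 3.2 1.9 0.2
  endloop
 endfacet
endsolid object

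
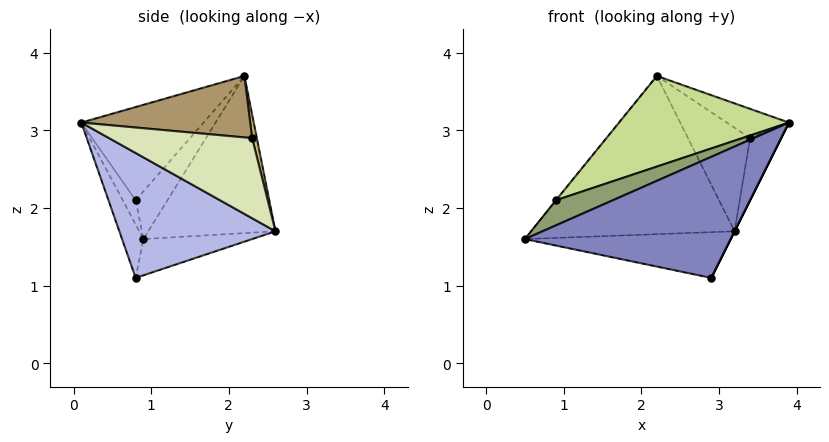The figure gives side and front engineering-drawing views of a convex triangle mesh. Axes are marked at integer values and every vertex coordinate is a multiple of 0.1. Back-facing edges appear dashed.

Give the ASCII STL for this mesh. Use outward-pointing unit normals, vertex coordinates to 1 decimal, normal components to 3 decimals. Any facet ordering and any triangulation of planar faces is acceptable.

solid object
 facet normal -0.528 0.844 -0.095
  outer loop
   vertex 2.2 2.2 3.7
   vertex 3.2 2.6 1.7
   vertex 0.5 0.9 1.6
  endloop
 endfacet
 facet normal -0.099 -0.954 -0.284
  outer loop
   vertex 2.9 0.8 1.1
   vertex 3.9 0.1 3.1
   vertex 0.5 0.9 1.6
  endloop
 endfacet
 facet normal -0.178 0.338 -0.924
  outer loop
   vertex 2.9 0.8 1.1
   vertex 0.5 0.9 1.6
   vertex 3.2 2.6 1.7
  endloop
 endfacet
 facet normal 0.894 0.000 -0.447
  outer loop
   vertex 2.9 0.8 1.1
   vertex 3.2 2.6 1.7
   vertex 3.9 0.1 3.1
  endloop
 endfacet
 facet normal -0.222 -0.975 -0.018
  outer loop
   vertex 0.9 0.8 2.1
   vertex 0.5 0.9 1.6
   vertex 3.9 0.1 3.1
  endloop
 endfacet
 facet normal -0.780 0.009 0.626
  outer loop
   vertex 0.9 0.8 2.1
   vertex 2.2 2.2 3.7
   vertex 0.5 0.9 1.6
  endloop
 endfacet
 facet normal -0.377 -0.523 0.764
  outer loop
   vertex 0.9 0.8 2.1
   vertex 3.9 0.1 3.1
   vertex 2.2 2.2 3.7
  endloop
 endfacet
 facet normal 0.971 0.211 -0.109
  outer loop
   vertex 3.4 2.3 2.9
   vertex 3.9 0.1 3.1
   vertex 3.2 2.6 1.7
  endloop
 endfacet
 facet normal 0.533 0.196 0.823
  outer loop
   vertex 3.4 2.3 2.9
   vertex 2.2 2.2 3.7
   vertex 3.9 0.1 3.1
  endloop
 endfacet
 facet normal 0.073 0.970 0.230
  outer loop
   vertex 3.4 2.3 2.9
   vertex 3.2 2.6 1.7
   vertex 2.2 2.2 3.7
  endloop
 endfacet
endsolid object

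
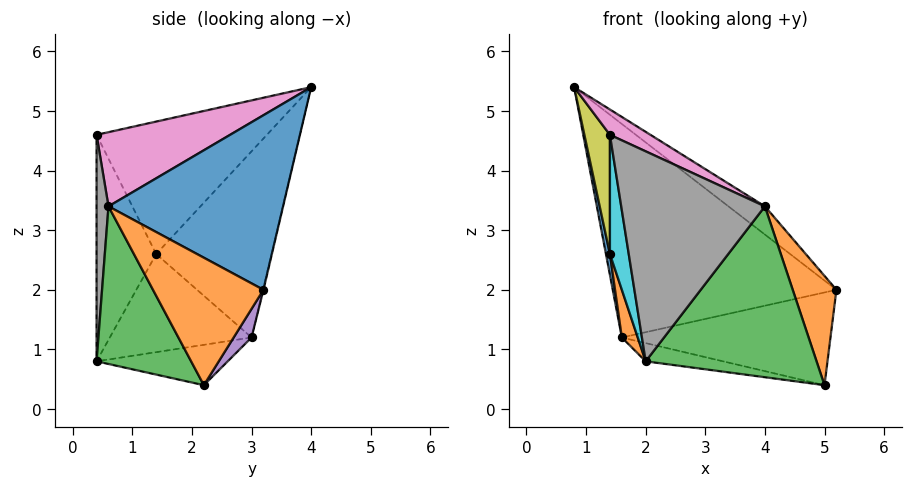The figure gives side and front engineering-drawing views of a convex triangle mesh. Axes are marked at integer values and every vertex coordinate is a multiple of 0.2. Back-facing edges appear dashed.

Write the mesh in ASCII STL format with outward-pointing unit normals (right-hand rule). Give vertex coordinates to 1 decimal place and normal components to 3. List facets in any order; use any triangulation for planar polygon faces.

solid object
 facet normal 0.621 0.130 0.773
  outer loop
   vertex 4.0 0.6 3.4
   vertex 5.2 3.2 2.0
   vertex 0.8 4.0 5.4
  endloop
 endfacet
 facet normal 0.924 -0.366 0.113
  outer loop
   vertex 4.0 0.6 3.4
   vertex 5.0 2.2 0.4
   vertex 5.2 3.2 2.0
  endloop
 endfacet
 facet normal 0.463 -0.837 -0.292
  outer loop
   vertex 4.0 0.6 3.4
   vertex 2.0 0.4 0.8
   vertex 5.0 2.2 0.4
  endloop
 endfacet
 facet normal -0.002 0.973 -0.232
  outer loop
   vertex 1.6 3.0 1.2
   vertex 0.8 4.0 5.4
   vertex 5.2 3.2 2.0
  endloop
 endfacet
 facet normal 0.072 0.842 -0.535
  outer loop
   vertex 1.6 3.0 1.2
   vertex 5.2 3.2 2.0
   vertex 5.0 2.2 0.4
  endloop
 endfacet
 facet normal -0.201 0.119 -0.972
  outer loop
   vertex 1.6 3.0 1.2
   vertex 5.0 2.2 0.4
   vertex 2.0 0.4 0.8
  endloop
 endfacet
 facet normal 0.424 -0.129 0.897
  outer loop
   vertex 1.4 0.4 4.6
   vertex 4.0 0.6 3.4
   vertex 0.8 4.0 5.4
  endloop
 endfacet
 facet normal 0.083 -0.996 0.013
  outer loop
   vertex 1.4 0.4 4.6
   vertex 2.0 0.4 0.8
   vertex 4.0 0.6 3.4
  endloop
 endfacet
 facet normal -0.986 -0.148 -0.074
  outer loop
   vertex 1.4 1.4 2.6
   vertex 1.4 0.4 4.6
   vertex 0.8 4.0 5.4
  endloop
 endfacet
 facet normal -0.943 -0.298 -0.149
  outer loop
   vertex 1.4 1.4 2.6
   vertex 2.0 0.4 0.8
   vertex 1.4 0.4 4.6
  endloop
 endfacet
 facet normal -0.983 -0.034 -0.179
  outer loop
   vertex 1.4 1.4 2.6
   vertex 0.8 4.0 5.4
   vertex 1.6 3.0 1.2
  endloop
 endfacet
 facet normal -0.960 -0.108 -0.260
  outer loop
   vertex 1.4 1.4 2.6
   vertex 1.6 3.0 1.2
   vertex 2.0 0.4 0.8
  endloop
 endfacet
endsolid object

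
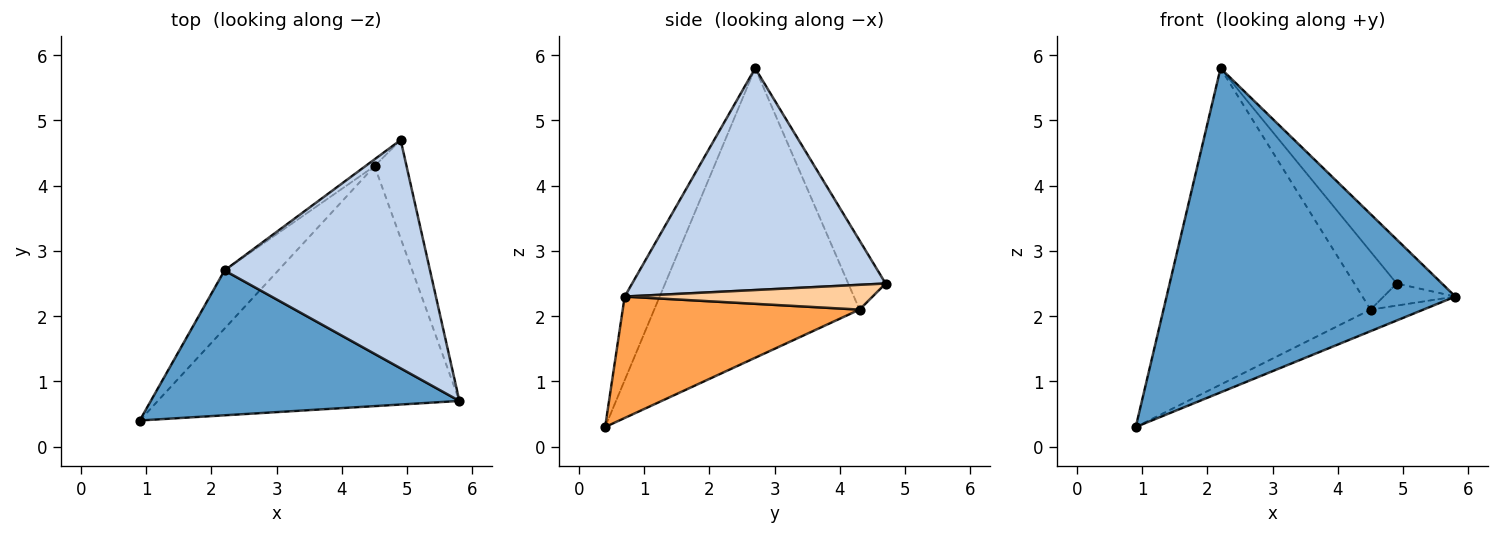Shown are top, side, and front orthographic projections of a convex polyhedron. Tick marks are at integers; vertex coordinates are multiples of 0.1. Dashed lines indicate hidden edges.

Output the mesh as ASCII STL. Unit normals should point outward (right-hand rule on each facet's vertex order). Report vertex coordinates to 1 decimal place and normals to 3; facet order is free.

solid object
 facet normal -0.110 -0.907 0.405
  outer loop
   vertex 2.2 2.7 5.8
   vertex 0.9 0.4 0.3
   vertex 5.8 0.7 2.3
  endloop
 endfacet
 facet normal 0.727 0.130 0.674
  outer loop
   vertex 2.2 2.7 5.8
   vertex 5.8 0.7 2.3
   vertex 4.9 4.7 2.5
  endloop
 endfacet
 facet normal 0.372 0.083 -0.924
  outer loop
   vertex 4.5 4.3 2.1
   vertex 5.8 0.7 2.3
   vertex 0.9 0.4 0.3
  endloop
 endfacet
 facet normal 0.603 0.175 -0.778
  outer loop
   vertex 4.5 4.3 2.1
   vertex 4.9 4.7 2.5
   vertex 5.8 0.7 2.3
  endloop
 endfacet
 facet normal -0.698 0.704 -0.129
  outer loop
   vertex 4.5 4.3 2.1
   vertex 0.9 0.4 0.3
   vertex 2.2 2.7 5.8
  endloop
 endfacet
 facet normal -0.660 0.747 -0.087
  outer loop
   vertex 4.5 4.3 2.1
   vertex 2.2 2.7 5.8
   vertex 4.9 4.7 2.5
  endloop
 endfacet
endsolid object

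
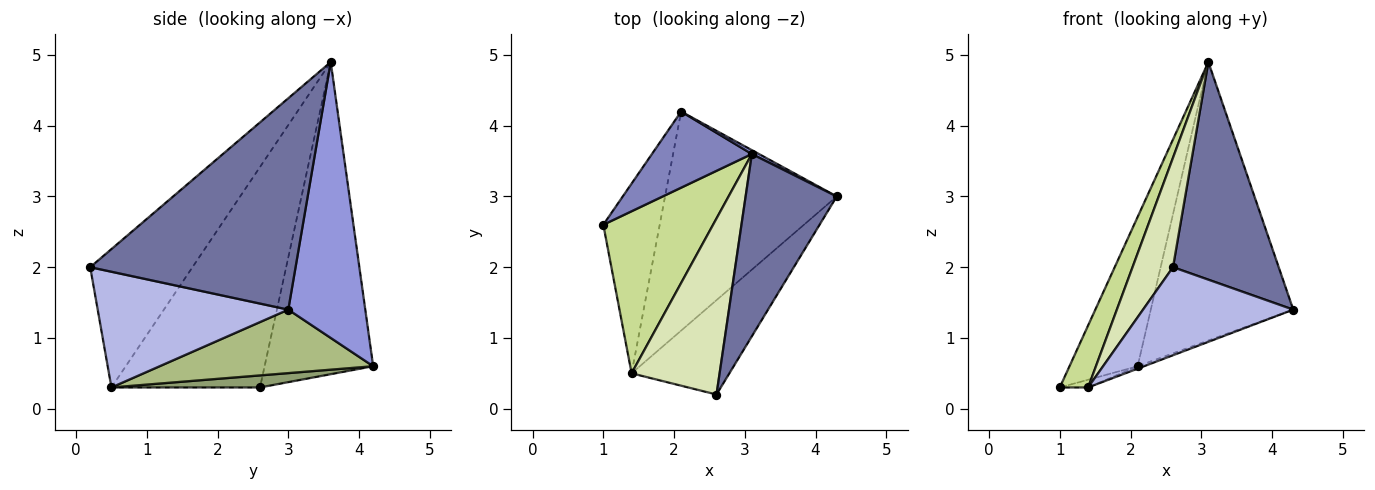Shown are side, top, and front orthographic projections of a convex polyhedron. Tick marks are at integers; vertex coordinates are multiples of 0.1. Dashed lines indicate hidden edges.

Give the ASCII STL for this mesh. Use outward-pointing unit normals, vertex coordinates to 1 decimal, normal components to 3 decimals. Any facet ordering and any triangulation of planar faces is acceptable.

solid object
 facet normal 0.830 -0.427 0.358
  outer loop
   vertex 3.1 3.6 4.9
   vertex 2.6 0.2 2.0
   vertex 4.3 3.0 1.4
  endloop
 endfacet
 facet normal -0.818 0.513 0.262
  outer loop
   vertex 2.1 4.2 0.6
   vertex 1.0 2.6 0.3
   vertex 3.1 3.6 4.9
  endloop
 endfacet
 facet normal 0.475 0.880 0.012
  outer loop
   vertex 2.1 4.2 0.6
   vertex 3.1 3.6 4.9
   vertex 4.3 3.0 1.4
  endloop
 endfacet
 facet normal 0.654 -0.516 -0.553
  outer loop
   vertex 1.4 0.5 0.3
   vertex 4.3 3.0 1.4
   vertex 2.6 0.2 2.0
  endloop
 endfacet
 facet normal 0.209 0.040 -0.977
  outer loop
   vertex 1.4 0.5 0.3
   vertex 1.0 2.6 0.3
   vertex 2.1 4.2 0.6
  endloop
 endfacet
 facet normal 0.347 0.010 -0.938
  outer loop
   vertex 1.4 0.5 0.3
   vertex 2.1 4.2 0.6
   vertex 4.3 3.0 1.4
  endloop
 endfacet
 facet normal -0.882 -0.168 0.439
  outer loop
   vertex 1.4 0.5 0.3
   vertex 3.1 3.6 4.9
   vertex 1.0 2.6 0.3
  endloop
 endfacet
 facet normal -0.800 -0.317 0.509
  outer loop
   vertex 1.4 0.5 0.3
   vertex 2.6 0.2 2.0
   vertex 3.1 3.6 4.9
  endloop
 endfacet
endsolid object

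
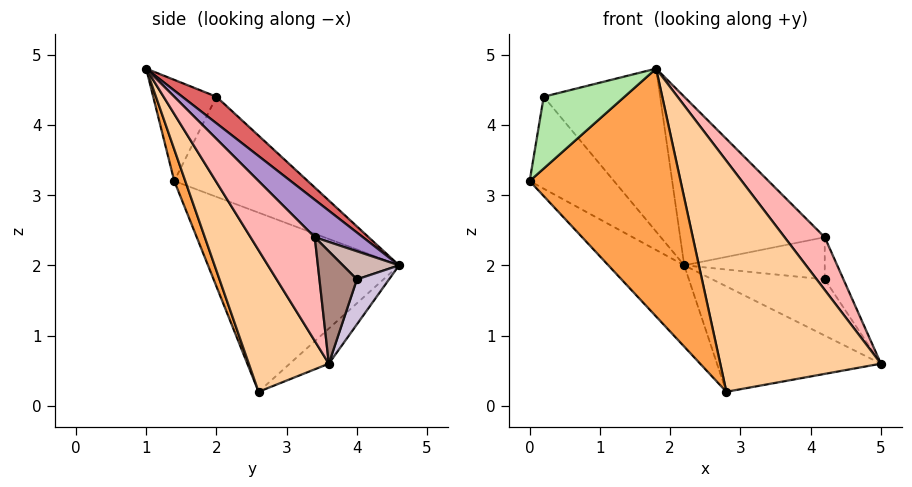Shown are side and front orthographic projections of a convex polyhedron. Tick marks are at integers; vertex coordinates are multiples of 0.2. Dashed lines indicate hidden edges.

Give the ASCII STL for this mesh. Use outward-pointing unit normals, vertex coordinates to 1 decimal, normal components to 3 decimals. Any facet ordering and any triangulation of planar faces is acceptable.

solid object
 facet normal -0.754 0.300 -0.584
  outer loop
   vertex 2.8 2.6 0.2
   vertex 0.0 1.4 3.2
   vertex 2.2 4.6 2.0
  endloop
 endfacet
 facet normal -0.151 0.636 -0.757
  outer loop
   vertex 2.8 2.6 0.2
   vertex 2.2 4.6 2.0
   vertex 5.0 3.6 0.6
  endloop
 endfacet
 facet normal 0.069 -0.947 -0.314
  outer loop
   vertex 2.8 2.6 0.2
   vertex 1.8 1.0 4.8
   vertex 0.0 1.4 3.2
  endloop
 endfacet
 facet normal 0.436 -0.875 -0.210
  outer loop
   vertex 2.8 2.6 0.2
   vertex 5.0 3.6 0.6
   vertex 1.8 1.0 4.8
  endloop
 endfacet
 facet normal -0.839 0.530 -0.125
  outer loop
   vertex 0.2 2.0 4.4
   vertex 2.2 4.6 2.0
   vertex 0.0 1.4 3.2
  endloop
 endfacet
 facet normal -0.552 -0.705 0.445
  outer loop
   vertex 0.2 2.0 4.4
   vertex 0.0 1.4 3.2
   vertex 1.8 1.0 4.8
  endloop
 endfacet
 facet normal 0.174 0.593 0.787
  outer loop
   vertex 0.2 2.0 4.4
   vertex 1.8 1.0 4.8
   vertex 2.2 4.6 2.0
  endloop
 endfacet
 facet normal 0.808 -0.505 0.303
  outer loop
   vertex 4.2 3.4 2.4
   vertex 1.8 1.0 4.8
   vertex 5.0 3.6 0.6
  endloop
 endfacet
 facet normal 0.196 0.588 0.784
  outer loop
   vertex 4.2 3.4 2.4
   vertex 2.2 4.6 2.0
   vertex 1.8 1.0 4.8
  endloop
 endfacet
 facet normal 0.272 0.953 -0.136
  outer loop
   vertex 4.2 4.0 1.8
   vertex 5.0 3.6 0.6
   vertex 2.2 4.6 2.0
  endloop
 endfacet
 facet normal 0.816 0.408 0.408
  outer loop
   vertex 4.2 4.0 1.8
   vertex 4.2 3.4 2.4
   vertex 5.0 3.6 0.6
  endloop
 endfacet
 facet normal 0.272 0.680 0.680
  outer loop
   vertex 4.2 4.0 1.8
   vertex 2.2 4.6 2.0
   vertex 4.2 3.4 2.4
  endloop
 endfacet
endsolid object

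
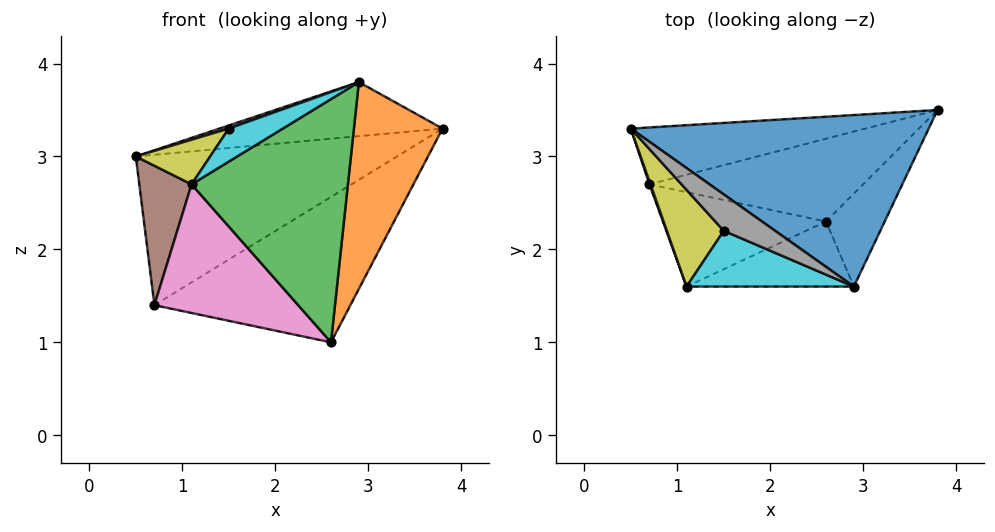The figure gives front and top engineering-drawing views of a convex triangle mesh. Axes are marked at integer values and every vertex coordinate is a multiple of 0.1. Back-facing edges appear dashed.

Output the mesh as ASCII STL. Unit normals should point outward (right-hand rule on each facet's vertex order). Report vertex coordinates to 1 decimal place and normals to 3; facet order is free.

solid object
 facet normal -0.104 0.299 0.949
  outer loop
   vertex 2.9 1.6 3.8
   vertex 3.8 3.5 3.3
   vertex 0.5 3.3 3.0
  endloop
 endfacet
 facet normal 0.862 -0.463 -0.208
  outer loop
   vertex 2.6 2.3 1.0
   vertex 3.8 3.5 3.3
   vertex 2.9 1.6 3.8
  endloop
 endfacet
 facet normal 0.156 -0.954 -0.255
  outer loop
   vertex 1.1 1.6 2.7
   vertex 2.6 2.3 1.0
   vertex 2.9 1.6 3.8
  endloop
 endfacet
 facet normal -0.025 0.935 -0.354
  outer loop
   vertex 0.7 2.7 1.4
   vertex 0.5 3.3 3.0
   vertex 3.8 3.5 3.3
  endloop
 endfacet
 facet normal 0.079 0.866 -0.493
  outer loop
   vertex 0.7 2.7 1.4
   vertex 3.8 3.5 3.3
   vertex 2.6 2.3 1.0
  endloop
 endfacet
 facet normal -0.943 -0.334 0.007
  outer loop
   vertex 0.7 2.7 1.4
   vertex 1.1 1.6 2.7
   vertex 0.5 3.3 3.0
  endloop
 endfacet
 facet normal -0.282 -0.773 -0.568
  outer loop
   vertex 0.7 2.7 1.4
   vertex 2.6 2.3 1.0
   vertex 1.1 1.6 2.7
  endloop
 endfacet
 facet normal -0.365 -0.079 0.928
  outer loop
   vertex 1.5 2.2 3.3
   vertex 2.9 1.6 3.8
   vertex 0.5 3.3 3.0
  endloop
 endfacet
 facet normal -0.591 -0.338 0.732
  outer loop
   vertex 1.5 2.2 3.3
   vertex 0.5 3.3 3.0
   vertex 1.1 1.6 2.7
  endloop
 endfacet
 facet normal -0.465 -0.451 0.761
  outer loop
   vertex 1.5 2.2 3.3
   vertex 1.1 1.6 2.7
   vertex 2.9 1.6 3.8
  endloop
 endfacet
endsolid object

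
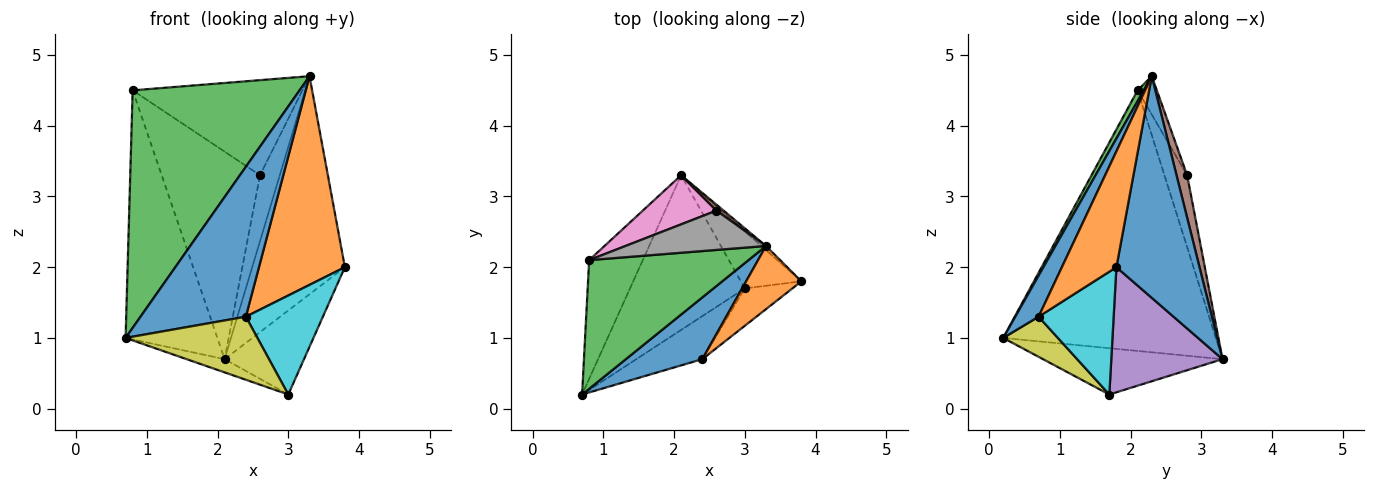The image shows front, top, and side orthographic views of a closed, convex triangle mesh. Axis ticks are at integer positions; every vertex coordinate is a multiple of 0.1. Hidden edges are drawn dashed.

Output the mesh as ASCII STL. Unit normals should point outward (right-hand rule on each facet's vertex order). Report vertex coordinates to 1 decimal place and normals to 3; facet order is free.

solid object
 facet normal 0.668 0.744 -0.014
  outer loop
   vertex 3.3 2.3 4.7
   vertex 3.8 1.8 2.0
   vertex 2.1 3.3 0.7
  endloop
 endfacet
 facet normal -0.902 0.389 -0.186
  outer loop
   vertex 0.8 2.1 4.5
   vertex 2.1 3.3 0.7
   vertex 0.7 0.2 1.0
  endloop
 endfacet
 facet normal 0.032 -0.879 0.476
  outer loop
   vertex 0.8 2.1 4.5
   vertex 0.7 0.2 1.0
   vertex 3.3 2.3 4.7
  endloop
 endfacet
 facet normal -0.373 0.079 -0.924
  outer loop
   vertex 3.0 1.7 0.2
   vertex 0.7 0.2 1.0
   vertex 2.1 3.3 0.7
  endloop
 endfacet
 facet normal 0.757 0.541 -0.367
  outer loop
   vertex 3.0 1.7 0.2
   vertex 2.1 3.3 0.7
   vertex 3.8 1.8 2.0
  endloop
 endfacet
 facet normal 0.471 0.879 0.078
  outer loop
   vertex 2.6 2.8 3.3
   vertex 3.3 2.3 4.7
   vertex 2.1 3.3 0.7
  endloop
 endfacet
 facet normal -0.219 0.949 0.225
  outer loop
   vertex 2.6 2.8 3.3
   vertex 2.1 3.3 0.7
   vertex 0.8 2.1 4.5
  endloop
 endfacet
 facet normal -0.104 0.919 0.380
  outer loop
   vertex 2.6 2.8 3.3
   vertex 0.8 2.1 4.5
   vertex 3.3 2.3 4.7
  endloop
 endfacet
 facet normal 0.324 -0.781 -0.534
  outer loop
   vertex 2.4 0.7 1.3
   vertex 0.7 0.2 1.0
   vertex 3.0 1.7 0.2
  endloop
 endfacet
 facet normal 0.674 -0.691 -0.261
  outer loop
   vertex 2.4 0.7 1.3
   vertex 3.0 1.7 0.2
   vertex 3.8 1.8 2.0
  endloop
 endfacet
 facet normal 0.201 -0.906 0.373
  outer loop
   vertex 2.4 0.7 1.3
   vertex 3.3 2.3 4.7
   vertex 0.7 0.2 1.0
  endloop
 endfacet
 facet normal 0.519 -0.818 0.248
  outer loop
   vertex 2.4 0.7 1.3
   vertex 3.8 1.8 2.0
   vertex 3.3 2.3 4.7
  endloop
 endfacet
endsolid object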